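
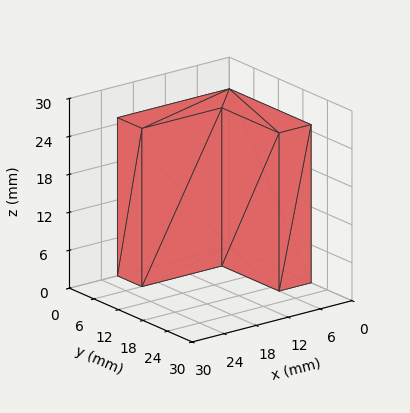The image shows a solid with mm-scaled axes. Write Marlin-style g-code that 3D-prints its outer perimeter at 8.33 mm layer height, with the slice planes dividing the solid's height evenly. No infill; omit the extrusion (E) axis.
Reading the render: the shape is an L-shaped prism: outer 21 × 20 mm, arm thicknesses ≈ 6 mm (horizontal) and 6 mm (vertical), extruded 25 mm in z (dimensions read to the nearest mm from the axis ticks). For the g-code, the solid's height is divided into equal slices at the stated Δz and each level perimeter traced with G1 moves after a G0 lift.

; perimeter-only toolpath
G21 ; units = mm
G90 ; absolute positioning
G28 ; home
; layer 1
G0 Z8.33
G0 X0.00 Y0.00
G1 X21.00 Y0.00
G1 X21.00 Y6.00
G1 X6.00 Y6.00
G1 X6.00 Y20.00
G1 X0.00 Y20.00
G1 X0.00 Y0.00
; layer 2
G0 Z16.67
G0 X0.00 Y0.00
G1 X21.00 Y0.00
G1 X21.00 Y6.00
G1 X6.00 Y6.00
G1 X6.00 Y20.00
G1 X0.00 Y20.00
G1 X0.00 Y0.00
; layer 3
G0 Z25.00
G0 X0.00 Y0.00
G1 X21.00 Y0.00
G1 X21.00 Y6.00
G1 X6.00 Y6.00
G1 X6.00 Y20.00
G1 X0.00 Y20.00
G1 X0.00 Y0.00
M2 ; end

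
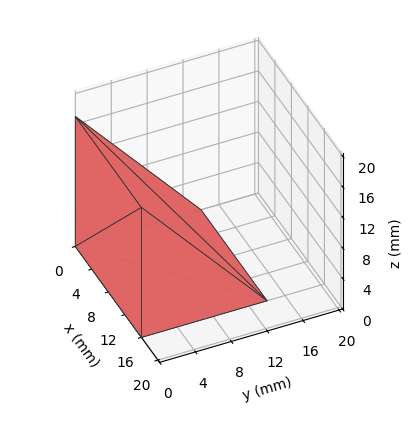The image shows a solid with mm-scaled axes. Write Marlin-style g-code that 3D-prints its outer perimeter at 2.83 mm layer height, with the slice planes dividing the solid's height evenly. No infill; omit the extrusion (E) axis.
Reading the render: the shape is a wedge (ramp): 16 × 14 mm base, rising to 17 mm along the y=0 edge and sloping linearly to z=0 at y=14 (dimensions read to the nearest mm from the axis ticks). For the g-code, the solid's height is divided into equal slices at the stated Δz and each level perimeter traced with G1 moves after a G0 lift.

; perimeter-only toolpath
G21 ; units = mm
G90 ; absolute positioning
G28 ; home
; layer 1
G0 Z2.83
G0 X0.00 Y0.00
G1 X16.00 Y0.00
G1 X16.00 Y11.67
G1 X0.00 Y11.67
G1 X0.00 Y0.00
; layer 2
G0 Z5.67
G0 X0.00 Y0.00
G1 X16.00 Y0.00
G1 X16.00 Y9.33
G1 X0.00 Y9.33
G1 X0.00 Y0.00
; layer 3
G0 Z8.50
G0 X0.00 Y0.00
G1 X16.00 Y0.00
G1 X16.00 Y7.00
G1 X0.00 Y7.00
G1 X0.00 Y0.00
; layer 4
G0 Z11.33
G0 X0.00 Y0.00
G1 X16.00 Y0.00
G1 X16.00 Y4.67
G1 X0.00 Y4.67
G1 X0.00 Y0.00
; layer 5
G0 Z14.17
G0 X0.00 Y0.00
G1 X16.00 Y0.00
G1 X16.00 Y2.33
G1 X0.00 Y2.33
G1 X0.00 Y0.00
M2 ; end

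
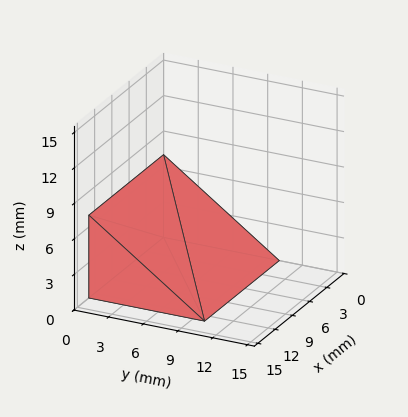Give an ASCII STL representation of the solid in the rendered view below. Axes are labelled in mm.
Reading the render: the shape is a wedge (ramp): 13 × 10 mm base, rising to 7 mm along the y=0 edge and sloping linearly to z=0 at y=10 (dimensions read to the nearest mm from the axis ticks). For the STL, each face is triangulated and given an outward normal.

solid part
  facet normal 0.0000 0.0000 -1.0000
    outer loop
      vertex 13.00 10.00 0.00
      vertex 13.00 0.00 0.00
      vertex 0.00 0.00 0.00
    endloop
  endfacet
  facet normal 0.0000 0.0000 -1.0000
    outer loop
      vertex 0.00 10.00 0.00
      vertex 13.00 10.00 0.00
      vertex 0.00 0.00 0.00
    endloop
  endfacet
  facet normal 0.0000 -1.0000 0.0000
    outer loop
      vertex 0.00 0.00 0.00
      vertex 13.00 0.00 0.00
      vertex 13.00 0.00 7.00
    endloop
  endfacet
  facet normal 0.0000 -1.0000 0.0000
    outer loop
      vertex 0.00 0.00 0.00
      vertex 13.00 0.00 7.00
      vertex 0.00 0.00 7.00
    endloop
  endfacet
  facet normal 0.0000 0.5735 0.8192
    outer loop
      vertex 0.00 0.00 7.00
      vertex 13.00 0.00 7.00
      vertex 13.00 10.00 0.00
    endloop
  endfacet
  facet normal 0.0000 0.5735 0.8192
    outer loop
      vertex 0.00 0.00 7.00
      vertex 13.00 10.00 0.00
      vertex 0.00 10.00 0.00
    endloop
  endfacet
  facet normal -1.0000 0.0000 0.0000
    outer loop
      vertex 0.00 0.00 7.00
      vertex 0.00 10.00 0.00
      vertex 0.00 0.00 0.00
    endloop
  endfacet
  facet normal 1.0000 0.0000 0.0000
    outer loop
      vertex 13.00 0.00 0.00
      vertex 13.00 10.00 0.00
      vertex 13.00 0.00 7.00
    endloop
  endfacet
endsolid part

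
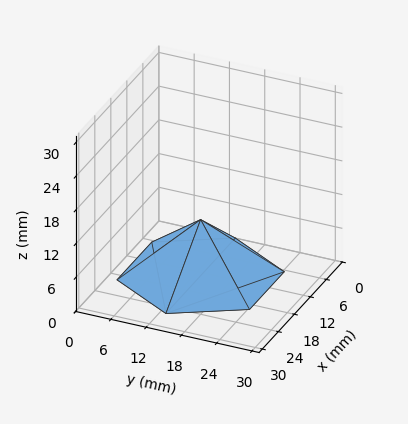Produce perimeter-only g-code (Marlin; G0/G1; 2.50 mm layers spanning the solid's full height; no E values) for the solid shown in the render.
Reading the render: the shape is a regular 6-sided pyramid, base circumscribed radius ≈ 13 mm, apex at z ≈ 10 mm (dimensions read to the nearest mm from the axis ticks). For the g-code, the solid's height is divided into equal slices at the stated Δz and each level perimeter traced with G1 moves after a G0 lift.

; perimeter-only toolpath
G21 ; units = mm
G90 ; absolute positioning
G28 ; home
; layer 1
G0 Z2.50
G0 X22.75 Y13.00
G1 X17.88 Y21.45
G1 X8.12 Y21.45
G1 X3.25 Y13.00
G1 X8.12 Y4.55
G1 X17.88 Y4.55
G1 X22.75 Y13.00
; layer 2
G0 Z5.00
G0 X19.50 Y13.00
G1 X16.25 Y18.63
G1 X9.75 Y18.63
G1 X6.50 Y13.00
G1 X9.75 Y7.37
G1 X16.25 Y7.37
G1 X19.50 Y13.00
; layer 3
G0 Z7.50
G0 X16.25 Y13.00
G1 X14.62 Y15.82
G1 X11.38 Y15.82
G1 X9.75 Y13.00
G1 X11.38 Y10.19
G1 X14.62 Y10.19
G1 X16.25 Y13.00
M2 ; end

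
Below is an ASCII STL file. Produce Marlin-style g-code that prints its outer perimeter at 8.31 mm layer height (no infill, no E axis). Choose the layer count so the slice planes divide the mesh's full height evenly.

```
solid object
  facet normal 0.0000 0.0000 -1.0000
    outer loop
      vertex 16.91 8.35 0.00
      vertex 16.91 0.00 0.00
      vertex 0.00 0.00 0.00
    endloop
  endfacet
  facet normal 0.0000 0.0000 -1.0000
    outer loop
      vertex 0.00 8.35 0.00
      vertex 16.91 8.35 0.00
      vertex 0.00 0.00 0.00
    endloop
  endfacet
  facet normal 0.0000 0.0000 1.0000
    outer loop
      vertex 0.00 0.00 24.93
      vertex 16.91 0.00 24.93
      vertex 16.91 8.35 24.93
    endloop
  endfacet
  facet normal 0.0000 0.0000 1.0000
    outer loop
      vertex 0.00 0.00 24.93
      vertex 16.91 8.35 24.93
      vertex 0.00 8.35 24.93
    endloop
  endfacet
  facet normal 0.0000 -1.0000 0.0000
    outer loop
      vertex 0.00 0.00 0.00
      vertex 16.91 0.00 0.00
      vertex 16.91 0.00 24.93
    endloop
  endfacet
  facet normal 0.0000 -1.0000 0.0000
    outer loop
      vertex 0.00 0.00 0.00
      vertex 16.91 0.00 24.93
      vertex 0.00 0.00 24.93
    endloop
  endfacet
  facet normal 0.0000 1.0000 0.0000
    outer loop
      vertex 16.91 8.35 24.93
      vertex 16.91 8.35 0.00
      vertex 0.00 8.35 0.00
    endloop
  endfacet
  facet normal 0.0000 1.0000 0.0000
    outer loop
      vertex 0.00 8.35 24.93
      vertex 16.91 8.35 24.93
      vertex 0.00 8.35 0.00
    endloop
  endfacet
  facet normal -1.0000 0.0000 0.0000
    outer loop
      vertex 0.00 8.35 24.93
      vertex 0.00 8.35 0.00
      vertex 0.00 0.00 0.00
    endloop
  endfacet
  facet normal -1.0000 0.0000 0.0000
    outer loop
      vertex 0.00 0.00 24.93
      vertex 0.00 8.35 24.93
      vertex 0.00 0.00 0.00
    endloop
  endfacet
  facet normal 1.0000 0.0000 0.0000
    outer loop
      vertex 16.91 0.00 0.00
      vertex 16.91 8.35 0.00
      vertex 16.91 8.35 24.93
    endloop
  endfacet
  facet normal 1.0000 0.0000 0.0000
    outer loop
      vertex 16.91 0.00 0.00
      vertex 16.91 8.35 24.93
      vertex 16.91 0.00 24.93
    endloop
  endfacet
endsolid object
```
; perimeter-only toolpath
G21 ; units = mm
G90 ; absolute positioning
G28 ; home
; layer 1
G0 Z8.31
G0 X0.00 Y0.00
G1 X16.91 Y0.00
G1 X16.91 Y8.35
G1 X0.00 Y8.35
G1 X0.00 Y0.00
; layer 2
G0 Z16.62
G0 X0.00 Y0.00
G1 X16.91 Y0.00
G1 X16.91 Y8.35
G1 X0.00 Y8.35
G1 X0.00 Y0.00
; layer 3
G0 Z24.93
G0 X0.00 Y0.00
G1 X16.91 Y0.00
G1 X16.91 Y8.35
G1 X0.00 Y8.35
G1 X0.00 Y0.00
M2 ; end

The solid is a rectangular box, roughly 16.9 × 8.35 mm footprint and 24.9 mm tall. Slicing at Δz = 8.31 mm — 3 equal slices spanning the solid's height, so layer i sits at z = i·h/3 — gives 3 non-empty perimeters. Each is a 4-segment closed polygon; G0 lifts to the layer z and rapids to the start vertex, then G1 traces the edges.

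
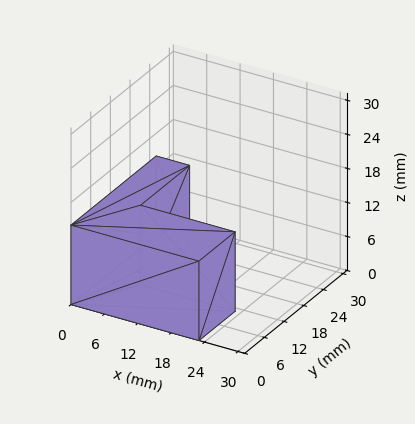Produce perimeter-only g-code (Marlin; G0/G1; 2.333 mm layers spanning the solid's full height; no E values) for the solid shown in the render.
Reading the render: the shape is an L-shaped prism: outer 23 × 26 mm, arm thicknesses ≈ 11 mm (horizontal) and 6 mm (vertical), extruded 14 mm in z (dimensions read to the nearest mm from the axis ticks). For the g-code, the solid's height is divided into equal slices at the stated Δz and each level perimeter traced with G1 moves after a G0 lift.

; perimeter-only toolpath
G21 ; units = mm
G90 ; absolute positioning
G28 ; home
; layer 1
G0 Z2.333
G0 X0.000 Y0.000
G1 X23.000 Y0.000
G1 X23.000 Y11.000
G1 X6.000 Y11.000
G1 X6.000 Y26.000
G1 X0.000 Y26.000
G1 X0.000 Y0.000
; layer 2
G0 Z4.667
G0 X0.000 Y0.000
G1 X23.000 Y0.000
G1 X23.000 Y11.000
G1 X6.000 Y11.000
G1 X6.000 Y26.000
G1 X0.000 Y26.000
G1 X0.000 Y0.000
; layer 3
G0 Z7.000
G0 X0.000 Y0.000
G1 X23.000 Y0.000
G1 X23.000 Y11.000
G1 X6.000 Y11.000
G1 X6.000 Y26.000
G1 X0.000 Y26.000
G1 X0.000 Y0.000
; layer 4
G0 Z9.333
G0 X0.000 Y0.000
G1 X23.000 Y0.000
G1 X23.000 Y11.000
G1 X6.000 Y11.000
G1 X6.000 Y26.000
G1 X0.000 Y26.000
G1 X0.000 Y0.000
; layer 5
G0 Z11.667
G0 X0.000 Y0.000
G1 X23.000 Y0.000
G1 X23.000 Y11.000
G1 X6.000 Y11.000
G1 X6.000 Y26.000
G1 X0.000 Y26.000
G1 X0.000 Y0.000
; layer 6
G0 Z14.000
G0 X0.000 Y0.000
G1 X23.000 Y0.000
G1 X23.000 Y11.000
G1 X6.000 Y11.000
G1 X6.000 Y26.000
G1 X0.000 Y26.000
G1 X0.000 Y0.000
M2 ; end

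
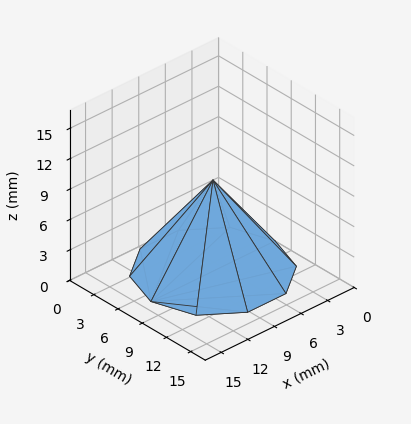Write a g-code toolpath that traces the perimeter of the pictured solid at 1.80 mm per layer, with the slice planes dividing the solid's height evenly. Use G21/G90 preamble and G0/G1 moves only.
Reading the render: the shape is a regular 10-sided pyramid, base circumscribed radius ≈ 7 mm, apex at z ≈ 9 mm (dimensions read to the nearest mm from the axis ticks). For the g-code, the solid's height is divided into equal slices at the stated Δz and each level perimeter traced with G1 moves after a G0 lift.

; perimeter-only toolpath
G21 ; units = mm
G90 ; absolute positioning
G28 ; home
; layer 1
G0 Z1.80
G0 X12.60 Y7.00
G1 X11.53 Y10.29
G1 X8.73 Y12.33
G1 X5.27 Y12.33
G1 X2.47 Y10.29
G1 X1.40 Y7.00
G1 X2.47 Y3.71
G1 X5.27 Y1.67
G1 X8.73 Y1.67
G1 X11.53 Y3.71
G1 X12.60 Y7.00
; layer 2
G0 Z3.60
G0 X11.20 Y7.00
G1 X10.40 Y9.47
G1 X8.30 Y11.00
G1 X5.70 Y11.00
G1 X3.60 Y9.47
G1 X2.80 Y7.00
G1 X3.60 Y4.53
G1 X5.70 Y3.00
G1 X8.30 Y3.00
G1 X10.40 Y4.53
G1 X11.20 Y7.00
; layer 3
G0 Z5.40
G0 X9.80 Y7.00
G1 X9.26 Y8.64
G1 X7.86 Y9.66
G1 X6.14 Y9.66
G1 X4.74 Y8.64
G1 X4.20 Y7.00
G1 X4.74 Y5.36
G1 X6.14 Y4.34
G1 X7.86 Y4.34
G1 X9.26 Y5.36
G1 X9.80 Y7.00
; layer 4
G0 Z7.20
G0 X8.40 Y7.00
G1 X8.13 Y7.82
G1 X7.43 Y8.33
G1 X6.57 Y8.33
G1 X5.87 Y7.82
G1 X5.60 Y7.00
G1 X5.87 Y6.18
G1 X6.57 Y5.67
G1 X7.43 Y5.67
G1 X8.13 Y6.18
G1 X8.40 Y7.00
M2 ; end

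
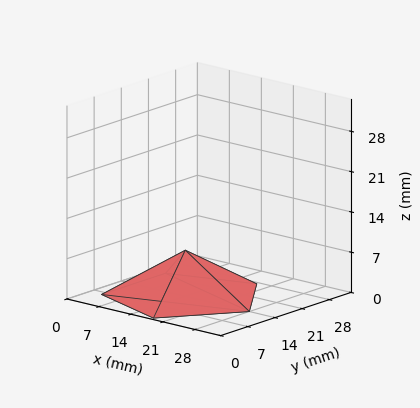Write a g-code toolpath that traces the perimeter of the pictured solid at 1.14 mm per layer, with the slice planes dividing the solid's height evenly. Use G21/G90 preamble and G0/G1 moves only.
Reading the render: the shape is a regular 5-sided pyramid, base circumscribed radius ≈ 14 mm, apex at z ≈ 8 mm (dimensions read to the nearest mm from the axis ticks). For the g-code, the solid's height is divided into equal slices at the stated Δz and each level perimeter traced with G1 moves after a G0 lift.

; perimeter-only toolpath
G21 ; units = mm
G90 ; absolute positioning
G28 ; home
; layer 1
G0 Z1.14
G0 X26.00 Y14.00
G1 X17.71 Y25.41
G1 X4.29 Y21.05
G1 X4.29 Y6.95
G1 X17.71 Y2.59
G1 X26.00 Y14.00
; layer 2
G0 Z2.29
G0 X24.00 Y14.00
G1 X17.09 Y23.51
G1 X5.91 Y19.88
G1 X5.91 Y8.12
G1 X17.09 Y4.49
G1 X24.00 Y14.00
; layer 3
G0 Z3.43
G0 X22.00 Y14.00
G1 X16.47 Y21.61
G1 X7.53 Y18.70
G1 X7.53 Y9.30
G1 X16.47 Y6.39
G1 X22.00 Y14.00
; layer 4
G0 Z4.57
G0 X20.00 Y14.00
G1 X15.86 Y19.70
G1 X9.14 Y17.53
G1 X9.14 Y10.47
G1 X15.86 Y8.30
G1 X20.00 Y14.00
; layer 5
G0 Z5.71
G0 X18.00 Y14.00
G1 X15.24 Y17.80
G1 X10.76 Y16.35
G1 X10.76 Y11.65
G1 X15.24 Y10.20
G1 X18.00 Y14.00
; layer 6
G0 Z6.86
G0 X16.00 Y14.00
G1 X14.62 Y15.90
G1 X12.38 Y15.18
G1 X12.38 Y12.82
G1 X14.62 Y12.10
G1 X16.00 Y14.00
M2 ; end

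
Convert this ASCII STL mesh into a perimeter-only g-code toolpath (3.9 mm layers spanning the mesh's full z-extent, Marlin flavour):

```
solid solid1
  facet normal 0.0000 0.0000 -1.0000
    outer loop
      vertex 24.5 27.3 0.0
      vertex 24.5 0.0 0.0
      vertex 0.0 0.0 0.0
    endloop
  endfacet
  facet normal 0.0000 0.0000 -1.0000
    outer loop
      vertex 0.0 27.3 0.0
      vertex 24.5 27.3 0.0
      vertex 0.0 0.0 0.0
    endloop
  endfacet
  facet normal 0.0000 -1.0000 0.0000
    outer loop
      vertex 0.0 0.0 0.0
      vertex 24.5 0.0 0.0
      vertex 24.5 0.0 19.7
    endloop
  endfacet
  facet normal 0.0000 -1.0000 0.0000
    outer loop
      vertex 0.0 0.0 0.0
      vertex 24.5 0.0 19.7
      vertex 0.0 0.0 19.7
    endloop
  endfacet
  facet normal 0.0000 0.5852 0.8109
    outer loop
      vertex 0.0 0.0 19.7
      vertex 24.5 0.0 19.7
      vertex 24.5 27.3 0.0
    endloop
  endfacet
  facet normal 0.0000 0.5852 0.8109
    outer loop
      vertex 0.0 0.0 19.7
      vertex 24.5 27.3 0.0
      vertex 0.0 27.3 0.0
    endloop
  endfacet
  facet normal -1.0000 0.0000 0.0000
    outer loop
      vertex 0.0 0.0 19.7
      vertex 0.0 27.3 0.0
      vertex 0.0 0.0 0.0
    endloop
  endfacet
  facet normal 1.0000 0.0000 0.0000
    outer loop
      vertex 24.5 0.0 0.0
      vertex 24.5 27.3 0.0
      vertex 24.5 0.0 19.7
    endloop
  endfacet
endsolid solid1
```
; perimeter-only toolpath
G21 ; units = mm
G90 ; absolute positioning
G28 ; home
; layer 1
G0 Z3.9
G0 X0.0 Y0.0
G1 X24.5 Y0.0
G1 X24.5 Y21.8
G1 X0.0 Y21.8
G1 X0.0 Y0.0
; layer 2
G0 Z7.9
G0 X0.0 Y0.0
G1 X24.5 Y0.0
G1 X24.5 Y16.4
G1 X0.0 Y16.4
G1 X0.0 Y0.0
; layer 3
G0 Z11.8
G0 X0.0 Y0.0
G1 X24.5 Y0.0
G1 X24.5 Y10.9
G1 X0.0 Y10.9
G1 X0.0 Y0.0
; layer 4
G0 Z15.8
G0 X0.0 Y0.0
G1 X24.5 Y0.0
G1 X24.5 Y5.5
G1 X0.0 Y5.5
G1 X0.0 Y0.0
M2 ; end

The solid is a wedge (ramp): 24.5 × 27.3 mm base, rising to 19.7 mm along the y=0 edge and sloping linearly to z=0 at y=27.3. Slicing at Δz = 3.9 mm — 5 equal slices spanning the solid's height, so layer i sits at z = i·h/5 — gives 4 non-empty perimeters. Each is a 4-segment closed polygon; G0 lifts to the layer z and rapids to the start vertex, then G1 traces the edges. The cross-section shrinks linearly with z (the slice at the apex is degenerate and omitted).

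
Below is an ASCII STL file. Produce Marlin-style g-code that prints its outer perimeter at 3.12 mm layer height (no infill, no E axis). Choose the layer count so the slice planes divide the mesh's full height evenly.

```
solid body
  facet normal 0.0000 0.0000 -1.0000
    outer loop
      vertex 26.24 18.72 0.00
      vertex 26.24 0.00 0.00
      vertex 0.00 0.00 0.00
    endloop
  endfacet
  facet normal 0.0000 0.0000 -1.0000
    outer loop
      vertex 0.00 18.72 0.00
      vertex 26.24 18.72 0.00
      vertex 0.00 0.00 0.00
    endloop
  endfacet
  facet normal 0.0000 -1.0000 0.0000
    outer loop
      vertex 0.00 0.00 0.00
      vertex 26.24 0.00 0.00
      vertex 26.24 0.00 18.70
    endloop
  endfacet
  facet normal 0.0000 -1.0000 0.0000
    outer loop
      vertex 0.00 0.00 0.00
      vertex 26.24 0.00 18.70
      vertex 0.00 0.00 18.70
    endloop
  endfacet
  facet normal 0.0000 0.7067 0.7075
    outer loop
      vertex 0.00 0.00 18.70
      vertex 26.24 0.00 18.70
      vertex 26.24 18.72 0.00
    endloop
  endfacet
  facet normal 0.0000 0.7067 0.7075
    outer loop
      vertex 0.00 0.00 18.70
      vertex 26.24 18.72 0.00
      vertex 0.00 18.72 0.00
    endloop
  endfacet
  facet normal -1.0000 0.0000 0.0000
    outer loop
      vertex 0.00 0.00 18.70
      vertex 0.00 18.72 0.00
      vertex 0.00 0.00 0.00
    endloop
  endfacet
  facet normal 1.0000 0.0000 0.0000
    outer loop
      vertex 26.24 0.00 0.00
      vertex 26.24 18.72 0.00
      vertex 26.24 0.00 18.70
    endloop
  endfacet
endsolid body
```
; perimeter-only toolpath
G21 ; units = mm
G90 ; absolute positioning
G28 ; home
; layer 1
G0 Z3.12
G0 X0.00 Y0.00
G1 X26.24 Y0.00
G1 X26.24 Y15.60
G1 X0.00 Y15.60
G1 X0.00 Y0.00
; layer 2
G0 Z6.23
G0 X0.00 Y0.00
G1 X26.24 Y0.00
G1 X26.24 Y12.48
G1 X0.00 Y12.48
G1 X0.00 Y0.00
; layer 3
G0 Z9.35
G0 X0.00 Y0.00
G1 X26.24 Y0.00
G1 X26.24 Y9.36
G1 X0.00 Y9.36
G1 X0.00 Y0.00
; layer 4
G0 Z12.47
G0 X0.00 Y0.00
G1 X26.24 Y0.00
G1 X26.24 Y6.24
G1 X0.00 Y6.24
G1 X0.00 Y0.00
; layer 5
G0 Z15.58
G0 X0.00 Y0.00
G1 X26.24 Y0.00
G1 X26.24 Y3.12
G1 X0.00 Y3.12
G1 X0.00 Y0.00
M2 ; end

The solid is a wedge (ramp): 26.2 × 18.7 mm base, rising to 18.7 mm along the y=0 edge and sloping linearly to z=0 at y=18.7. Slicing at Δz = 3.12 mm — 6 equal slices spanning the solid's height, so layer i sits at z = i·h/6 — gives 5 non-empty perimeters. Each is a 4-segment closed polygon; G0 lifts to the layer z and rapids to the start vertex, then G1 traces the edges. The cross-section shrinks linearly with z (the slice at the apex is degenerate and omitted).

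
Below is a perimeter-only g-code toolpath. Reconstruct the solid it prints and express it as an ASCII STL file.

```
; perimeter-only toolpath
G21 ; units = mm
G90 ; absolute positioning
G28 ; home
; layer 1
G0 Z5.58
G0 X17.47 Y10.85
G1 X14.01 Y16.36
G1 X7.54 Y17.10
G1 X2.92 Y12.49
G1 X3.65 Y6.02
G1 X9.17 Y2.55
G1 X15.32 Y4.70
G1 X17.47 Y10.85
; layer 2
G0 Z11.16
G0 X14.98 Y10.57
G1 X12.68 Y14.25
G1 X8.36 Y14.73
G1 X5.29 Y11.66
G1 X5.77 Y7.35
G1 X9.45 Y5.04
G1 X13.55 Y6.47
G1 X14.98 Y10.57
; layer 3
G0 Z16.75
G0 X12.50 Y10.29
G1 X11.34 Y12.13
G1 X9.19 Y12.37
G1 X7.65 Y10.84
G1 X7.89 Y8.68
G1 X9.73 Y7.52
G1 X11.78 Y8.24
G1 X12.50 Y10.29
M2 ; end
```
solid part
  facet normal 0.0000 0.0000 -1.0000
    outer loop
      vertex 6.71 19.46 0.00
      vertex 15.34 18.48 0.00
      vertex 19.96 11.13 0.00
    endloop
  endfacet
  facet normal 0.0000 0.0000 -1.0000
    outer loop
      vertex 0.56 13.32 0.00
      vertex 6.71 19.46 0.00
      vertex 19.96 11.13 0.00
    endloop
  endfacet
  facet normal 0.0000 0.0000 -1.0000
    outer loop
      vertex 1.53 4.69 0.00
      vertex 0.56 13.32 0.00
      vertex 19.96 11.13 0.00
    endloop
  endfacet
  facet normal 0.0000 0.0000 -1.0000
    outer loop
      vertex 8.89 0.06 0.00
      vertex 1.53 4.69 0.00
      vertex 19.96 11.13 0.00
    endloop
  endfacet
  facet normal 0.0000 0.0000 -1.0000
    outer loop
      vertex 17.09 2.93 0.00
      vertex 8.89 0.06 0.00
      vertex 19.96 11.13 0.00
    endloop
  endfacet
  facet normal 0.7850 0.4934 0.3745
    outer loop
      vertex 19.96 11.13 0.00
      vertex 15.34 18.48 0.00
      vertex 10.01 10.01 22.33
    endloop
  endfacet
  facet normal 0.1046 0.9213 0.3744
    outer loop
      vertex 15.34 18.48 0.00
      vertex 6.71 19.46 0.00
      vertex 10.01 10.01 22.33
    endloop
  endfacet
  facet normal -0.6551 0.6562 0.3745
    outer loop
      vertex 6.71 19.46 0.00
      vertex 0.56 13.32 0.00
      vertex 10.01 10.01 22.33
    endloop
  endfacet
  facet normal -0.9214 -0.1036 0.3746
    outer loop
      vertex 0.56 13.32 0.00
      vertex 1.53 4.69 0.00
      vertex 10.01 10.01 22.33
    endloop
  endfacet
  facet normal -0.4937 -0.7849 0.3745
    outer loop
      vertex 1.53 4.69 0.00
      vertex 8.89 0.06 0.00
      vertex 10.01 10.01 22.33
    endloop
  endfacet
  facet normal 0.3063 -0.8751 0.3746
    outer loop
      vertex 8.89 0.06 0.00
      vertex 17.09 2.93 0.00
      vertex 10.01 10.01 22.33
    endloop
  endfacet
  facet normal 0.8751 -0.3063 0.3746
    outer loop
      vertex 17.09 2.93 0.00
      vertex 19.96 11.13 0.00
      vertex 10.01 10.01 22.33
    endloop
  endfacet
endsolid part

The G0 Z moves step by Δz≈5.58 mm. The G1 loops shrink linearly with z, so the solid tapers from its base footprint up to z≈22.3. Closing with a flat bottom cap and the tapered top and triangulating gives 12 facets — a regular 7-sided pyramid, base circumscribed radius ≈ 10 mm, apex at z ≈ 22.3 mm.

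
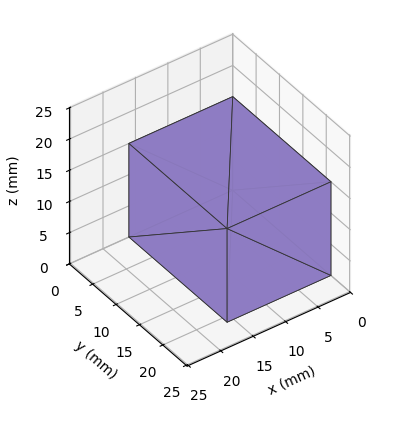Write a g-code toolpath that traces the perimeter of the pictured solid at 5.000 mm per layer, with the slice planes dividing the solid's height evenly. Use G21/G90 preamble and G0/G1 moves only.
Reading the render: the shape is a rectangular box, roughly 16 × 21 mm footprint and 15 mm tall (dimensions read to the nearest mm from the axis ticks). For the g-code, the solid's height is divided into equal slices at the stated Δz and each level perimeter traced with G1 moves after a G0 lift.

; perimeter-only toolpath
G21 ; units = mm
G90 ; absolute positioning
G28 ; home
; layer 1
G0 Z5.000
G0 X0.000 Y0.000
G1 X16.000 Y0.000
G1 X16.000 Y21.000
G1 X0.000 Y21.000
G1 X0.000 Y0.000
; layer 2
G0 Z10.000
G0 X0.000 Y0.000
G1 X16.000 Y0.000
G1 X16.000 Y21.000
G1 X0.000 Y21.000
G1 X0.000 Y0.000
; layer 3
G0 Z15.000
G0 X0.000 Y0.000
G1 X16.000 Y0.000
G1 X16.000 Y21.000
G1 X0.000 Y21.000
G1 X0.000 Y0.000
M2 ; end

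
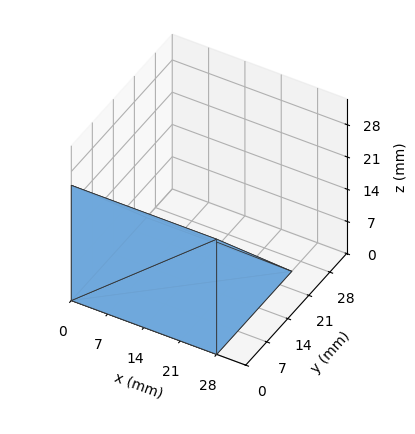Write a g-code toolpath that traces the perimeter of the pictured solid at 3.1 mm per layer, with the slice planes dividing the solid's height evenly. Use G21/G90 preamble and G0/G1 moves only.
Reading the render: the shape is a wedge (ramp): 28 × 25 mm base, rising to 25 mm along the y=0 edge and sloping linearly to z=0 at y=25 (dimensions read to the nearest mm from the axis ticks). For the g-code, the solid's height is divided into equal slices at the stated Δz and each level perimeter traced with G1 moves after a G0 lift.

; perimeter-only toolpath
G21 ; units = mm
G90 ; absolute positioning
G28 ; home
; layer 1
G0 Z3.1
G0 X0.0 Y0.0
G1 X28.0 Y0.0
G1 X28.0 Y21.9
G1 X0.0 Y21.9
G1 X0.0 Y0.0
; layer 2
G0 Z6.2
G0 X0.0 Y0.0
G1 X28.0 Y0.0
G1 X28.0 Y18.8
G1 X0.0 Y18.8
G1 X0.0 Y0.0
; layer 3
G0 Z9.4
G0 X0.0 Y0.0
G1 X28.0 Y0.0
G1 X28.0 Y15.6
G1 X0.0 Y15.6
G1 X0.0 Y0.0
; layer 4
G0 Z12.5
G0 X0.0 Y0.0
G1 X28.0 Y0.0
G1 X28.0 Y12.5
G1 X0.0 Y12.5
G1 X0.0 Y0.0
; layer 5
G0 Z15.6
G0 X0.0 Y0.0
G1 X28.0 Y0.0
G1 X28.0 Y9.4
G1 X0.0 Y9.4
G1 X0.0 Y0.0
; layer 6
G0 Z18.8
G0 X0.0 Y0.0
G1 X28.0 Y0.0
G1 X28.0 Y6.2
G1 X0.0 Y6.2
G1 X0.0 Y0.0
; layer 7
G0 Z21.9
G0 X0.0 Y0.0
G1 X28.0 Y0.0
G1 X28.0 Y3.1
G1 X0.0 Y3.1
G1 X0.0 Y0.0
M2 ; end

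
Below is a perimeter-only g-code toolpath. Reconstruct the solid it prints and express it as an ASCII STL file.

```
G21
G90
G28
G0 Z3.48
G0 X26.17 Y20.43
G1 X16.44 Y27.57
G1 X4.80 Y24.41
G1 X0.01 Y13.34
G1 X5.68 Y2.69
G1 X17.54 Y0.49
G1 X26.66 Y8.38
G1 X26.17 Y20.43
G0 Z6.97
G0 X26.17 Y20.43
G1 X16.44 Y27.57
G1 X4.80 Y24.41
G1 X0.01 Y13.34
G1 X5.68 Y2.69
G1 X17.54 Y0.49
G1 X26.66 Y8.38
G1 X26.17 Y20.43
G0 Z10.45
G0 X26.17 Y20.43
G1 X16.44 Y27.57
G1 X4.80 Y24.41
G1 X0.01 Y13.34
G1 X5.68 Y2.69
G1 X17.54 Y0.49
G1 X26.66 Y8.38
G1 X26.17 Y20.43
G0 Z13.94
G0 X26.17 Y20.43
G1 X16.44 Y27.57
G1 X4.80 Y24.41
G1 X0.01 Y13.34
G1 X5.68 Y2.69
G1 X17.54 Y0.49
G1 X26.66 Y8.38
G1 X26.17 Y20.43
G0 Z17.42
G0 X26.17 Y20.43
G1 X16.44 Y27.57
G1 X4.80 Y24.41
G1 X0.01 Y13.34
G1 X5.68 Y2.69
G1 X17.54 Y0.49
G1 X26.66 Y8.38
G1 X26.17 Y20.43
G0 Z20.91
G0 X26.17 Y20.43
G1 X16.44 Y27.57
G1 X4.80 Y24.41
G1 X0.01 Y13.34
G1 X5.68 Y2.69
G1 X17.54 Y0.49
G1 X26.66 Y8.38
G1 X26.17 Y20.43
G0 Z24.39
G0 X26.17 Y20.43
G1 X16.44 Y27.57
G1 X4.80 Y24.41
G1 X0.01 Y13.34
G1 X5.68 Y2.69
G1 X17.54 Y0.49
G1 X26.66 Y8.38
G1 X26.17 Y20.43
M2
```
solid part
  facet normal 0.0000 0.0000 -1.0000
    outer loop
      vertex 4.80 24.41 0.00
      vertex 16.44 27.57 0.00
      vertex 26.17 20.43 0.00
    endloop
  endfacet
  facet normal 0.0000 0.0000 -1.0000
    outer loop
      vertex 0.01 13.34 0.00
      vertex 4.80 24.41 0.00
      vertex 26.17 20.43 0.00
    endloop
  endfacet
  facet normal 0.0000 0.0000 -1.0000
    outer loop
      vertex 5.68 2.69 0.00
      vertex 0.01 13.34 0.00
      vertex 26.17 20.43 0.00
    endloop
  endfacet
  facet normal 0.0000 0.0000 -1.0000
    outer loop
      vertex 17.54 0.49 0.00
      vertex 5.68 2.69 0.00
      vertex 26.17 20.43 0.00
    endloop
  endfacet
  facet normal 0.0000 0.0000 -1.0000
    outer loop
      vertex 26.66 8.38 0.00
      vertex 17.54 0.49 0.00
      vertex 26.17 20.43 0.00
    endloop
  endfacet
  facet normal 0.0000 0.0000 1.0000
    outer loop
      vertex 26.17 20.43 24.39
      vertex 16.44 27.57 24.39
      vertex 4.80 24.41 24.39
    endloop
  endfacet
  facet normal 0.0000 0.0000 1.0000
    outer loop
      vertex 26.17 20.43 24.39
      vertex 4.80 24.41 24.39
      vertex 0.01 13.34 24.39
    endloop
  endfacet
  facet normal 0.0000 0.0000 1.0000
    outer loop
      vertex 26.17 20.43 24.39
      vertex 0.01 13.34 24.39
      vertex 5.68 2.69 24.39
    endloop
  endfacet
  facet normal 0.0000 0.0000 1.0000
    outer loop
      vertex 26.17 20.43 24.39
      vertex 5.68 2.69 24.39
      vertex 17.54 0.49 24.39
    endloop
  endfacet
  facet normal 0.0000 0.0000 1.0000
    outer loop
      vertex 26.17 20.43 24.39
      vertex 17.54 0.49 24.39
      vertex 26.66 8.38 24.39
    endloop
  endfacet
  facet normal 0.5916 0.8062 0.0000
    outer loop
      vertex 26.17 20.43 0.00
      vertex 16.44 27.57 0.00
      vertex 16.44 27.57 24.39
    endloop
  endfacet
  facet normal 0.5916 0.8062 0.0000
    outer loop
      vertex 26.17 20.43 0.00
      vertex 16.44 27.57 24.39
      vertex 26.17 20.43 24.39
    endloop
  endfacet
  facet normal -0.2620 0.9651 0.0000
    outer loop
      vertex 16.44 27.57 0.00
      vertex 4.80 24.41 0.00
      vertex 4.80 24.41 24.39
    endloop
  endfacet
  facet normal -0.2620 0.9651 0.0000
    outer loop
      vertex 16.44 27.57 0.00
      vertex 4.80 24.41 24.39
      vertex 16.44 27.57 24.39
    endloop
  endfacet
  facet normal -0.9178 0.3971 0.0000
    outer loop
      vertex 4.80 24.41 0.00
      vertex 0.01 13.34 0.00
      vertex 0.01 13.34 24.39
    endloop
  endfacet
  facet normal -0.9178 0.3971 0.0000
    outer loop
      vertex 4.80 24.41 0.00
      vertex 0.01 13.34 24.39
      vertex 4.80 24.41 24.39
    endloop
  endfacet
  facet normal -0.8827 -0.4699 0.0000
    outer loop
      vertex 0.01 13.34 0.00
      vertex 5.68 2.69 0.00
      vertex 5.68 2.69 24.39
    endloop
  endfacet
  facet normal -0.8827 -0.4699 0.0000
    outer loop
      vertex 0.01 13.34 0.00
      vertex 5.68 2.69 24.39
      vertex 0.01 13.34 24.39
    endloop
  endfacet
  facet normal -0.1824 -0.9832 0.0000
    outer loop
      vertex 5.68 2.69 0.00
      vertex 17.54 0.49 0.00
      vertex 17.54 0.49 24.39
    endloop
  endfacet
  facet normal -0.1824 -0.9832 0.0000
    outer loop
      vertex 5.68 2.69 0.00
      vertex 17.54 0.49 24.39
      vertex 5.68 2.69 24.39
    endloop
  endfacet
  facet normal 0.6543 -0.7563 0.0000
    outer loop
      vertex 17.54 0.49 0.00
      vertex 26.66 8.38 0.00
      vertex 26.66 8.38 24.39
    endloop
  endfacet
  facet normal 0.6543 -0.7563 0.0000
    outer loop
      vertex 17.54 0.49 0.00
      vertex 26.66 8.38 24.39
      vertex 17.54 0.49 24.39
    endloop
  endfacet
  facet normal 0.9992 0.0406 0.0000
    outer loop
      vertex 26.66 8.38 0.00
      vertex 26.17 20.43 0.00
      vertex 26.17 20.43 24.39
    endloop
  endfacet
  facet normal 0.9992 0.0406 0.0000
    outer loop
      vertex 26.66 8.38 0.00
      vertex 26.17 20.43 24.39
      vertex 26.66 8.38 24.39
    endloop
  endfacet
endsolid part

The G0 Z moves step by Δz≈3.48 mm. Every layer's G1 loop is the same polygon, so the solid is a straight extrusion of it from z=0 to z≈24.4. Closing with flat bottom and top caps and triangulating gives 24 facets — a regular 7-sided prism (a cylinder approximated with 7 flat sides), circumscribed radius ≈ 13.9 mm, height ≈ 24.4 mm.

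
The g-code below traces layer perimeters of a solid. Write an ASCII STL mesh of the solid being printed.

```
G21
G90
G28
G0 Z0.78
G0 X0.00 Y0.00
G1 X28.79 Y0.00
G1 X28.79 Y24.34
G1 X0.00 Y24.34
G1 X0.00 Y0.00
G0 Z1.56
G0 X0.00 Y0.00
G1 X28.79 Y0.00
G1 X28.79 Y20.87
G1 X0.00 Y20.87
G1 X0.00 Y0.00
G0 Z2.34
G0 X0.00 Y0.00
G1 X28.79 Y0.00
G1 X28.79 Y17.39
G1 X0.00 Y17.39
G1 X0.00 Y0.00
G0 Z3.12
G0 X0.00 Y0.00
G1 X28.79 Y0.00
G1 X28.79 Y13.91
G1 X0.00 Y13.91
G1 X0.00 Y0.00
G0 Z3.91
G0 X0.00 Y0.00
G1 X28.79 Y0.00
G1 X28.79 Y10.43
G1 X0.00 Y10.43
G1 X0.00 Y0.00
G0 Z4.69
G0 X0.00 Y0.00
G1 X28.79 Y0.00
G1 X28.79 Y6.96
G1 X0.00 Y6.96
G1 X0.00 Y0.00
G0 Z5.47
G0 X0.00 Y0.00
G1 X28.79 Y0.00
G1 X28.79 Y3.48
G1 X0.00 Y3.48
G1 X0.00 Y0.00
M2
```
solid part
  facet normal 0.0000 0.0000 -1.0000
    outer loop
      vertex 28.79 27.82 0.00
      vertex 28.79 0.00 0.00
      vertex 0.00 0.00 0.00
    endloop
  endfacet
  facet normal 0.0000 0.0000 -1.0000
    outer loop
      vertex 0.00 27.82 0.00
      vertex 28.79 27.82 0.00
      vertex 0.00 0.00 0.00
    endloop
  endfacet
  facet normal 0.0000 -1.0000 0.0000
    outer loop
      vertex 0.00 0.00 0.00
      vertex 28.79 0.00 0.00
      vertex 28.79 0.00 6.25
    endloop
  endfacet
  facet normal 0.0000 -1.0000 0.0000
    outer loop
      vertex 0.00 0.00 0.00
      vertex 28.79 0.00 6.25
      vertex 0.00 0.00 6.25
    endloop
  endfacet
  facet normal 0.0000 0.2192 0.9757
    outer loop
      vertex 0.00 0.00 6.25
      vertex 28.79 0.00 6.25
      vertex 28.79 27.82 0.00
    endloop
  endfacet
  facet normal 0.0000 0.2192 0.9757
    outer loop
      vertex 0.00 0.00 6.25
      vertex 28.79 27.82 0.00
      vertex 0.00 27.82 0.00
    endloop
  endfacet
  facet normal -1.0000 0.0000 0.0000
    outer loop
      vertex 0.00 0.00 6.25
      vertex 0.00 27.82 0.00
      vertex 0.00 0.00 0.00
    endloop
  endfacet
  facet normal 1.0000 0.0000 0.0000
    outer loop
      vertex 28.79 0.00 0.00
      vertex 28.79 27.82 0.00
      vertex 28.79 0.00 6.25
    endloop
  endfacet
endsolid part

The G0 Z moves step by Δz≈0.78 mm. The G1 loops shrink linearly with z, so the solid tapers from its base footprint up to z≈6.25. Closing with a flat bottom cap and the tapered top and triangulating gives 8 facets — a wedge (ramp): 28.8 × 27.8 mm base, rising to 6.25 mm along the y=0 edge and sloping linearly to z=0 at y=27.8.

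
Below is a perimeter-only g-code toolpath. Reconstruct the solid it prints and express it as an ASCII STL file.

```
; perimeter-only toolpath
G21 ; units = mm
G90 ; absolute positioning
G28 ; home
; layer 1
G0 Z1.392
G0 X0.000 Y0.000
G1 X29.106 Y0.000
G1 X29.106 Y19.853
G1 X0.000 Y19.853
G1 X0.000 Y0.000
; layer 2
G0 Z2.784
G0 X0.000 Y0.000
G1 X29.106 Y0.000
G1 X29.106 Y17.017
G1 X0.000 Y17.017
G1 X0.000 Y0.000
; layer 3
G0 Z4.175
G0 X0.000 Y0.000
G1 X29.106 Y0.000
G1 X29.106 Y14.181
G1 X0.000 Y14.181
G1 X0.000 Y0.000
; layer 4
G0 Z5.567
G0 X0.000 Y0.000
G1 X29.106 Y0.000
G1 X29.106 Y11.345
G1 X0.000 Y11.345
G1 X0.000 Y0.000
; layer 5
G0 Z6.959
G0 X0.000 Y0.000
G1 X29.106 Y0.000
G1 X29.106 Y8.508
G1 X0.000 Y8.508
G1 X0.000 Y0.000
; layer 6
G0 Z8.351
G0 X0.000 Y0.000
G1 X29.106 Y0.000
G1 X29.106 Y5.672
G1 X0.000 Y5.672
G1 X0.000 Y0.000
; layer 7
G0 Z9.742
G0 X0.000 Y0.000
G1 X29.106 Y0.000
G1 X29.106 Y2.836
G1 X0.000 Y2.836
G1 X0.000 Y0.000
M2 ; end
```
solid part
  facet normal 0.0000 0.0000 -1.0000
    outer loop
      vertex 29.106 22.689 0.000
      vertex 29.106 0.000 0.000
      vertex 0.000 0.000 0.000
    endloop
  endfacet
  facet normal 0.0000 0.0000 -1.0000
    outer loop
      vertex 0.000 22.689 0.000
      vertex 29.106 22.689 0.000
      vertex 0.000 0.000 0.000
    endloop
  endfacet
  facet normal 0.0000 -1.0000 0.0000
    outer loop
      vertex 0.000 0.000 0.000
      vertex 29.106 0.000 0.000
      vertex 29.106 0.000 11.134
    endloop
  endfacet
  facet normal 0.0000 -1.0000 0.0000
    outer loop
      vertex 0.000 0.000 0.000
      vertex 29.106 0.000 11.134
      vertex 0.000 0.000 11.134
    endloop
  endfacet
  facet normal 0.0000 0.4405 0.8977
    outer loop
      vertex 0.000 0.000 11.134
      vertex 29.106 0.000 11.134
      vertex 29.106 22.689 0.000
    endloop
  endfacet
  facet normal 0.0000 0.4405 0.8977
    outer loop
      vertex 0.000 0.000 11.134
      vertex 29.106 22.689 0.000
      vertex 0.000 22.689 0.000
    endloop
  endfacet
  facet normal -1.0000 0.0000 0.0000
    outer loop
      vertex 0.000 0.000 11.134
      vertex 0.000 22.689 0.000
      vertex 0.000 0.000 0.000
    endloop
  endfacet
  facet normal 1.0000 0.0000 0.0000
    outer loop
      vertex 29.106 0.000 0.000
      vertex 29.106 22.689 0.000
      vertex 29.106 0.000 11.134
    endloop
  endfacet
endsolid part

The G0 Z moves step by Δz≈1.392 mm. The G1 loops shrink linearly with z, so the solid tapers from its base footprint up to z≈11.1. Closing with a flat bottom cap and the tapered top and triangulating gives 8 facets — a wedge (ramp): 29.1 × 22.7 mm base, rising to 11.1 mm along the y=0 edge and sloping linearly to z=0 at y=22.7.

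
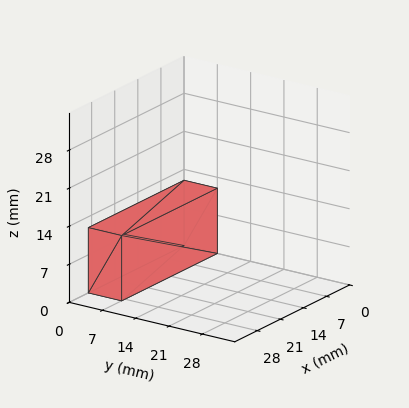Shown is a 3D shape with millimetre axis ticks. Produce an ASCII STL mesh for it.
Reading the render: the shape is a rectangular box, roughly 29 × 7 mm footprint and 12 mm tall (dimensions read to the nearest mm from the axis ticks). For the STL, each face is triangulated and given an outward normal.

solid part
  facet normal 0.0000 0.0000 -1.0000
    outer loop
      vertex 29.000 7.000 0.000
      vertex 29.000 0.000 0.000
      vertex 0.000 0.000 0.000
    endloop
  endfacet
  facet normal 0.0000 0.0000 -1.0000
    outer loop
      vertex 0.000 7.000 0.000
      vertex 29.000 7.000 0.000
      vertex 0.000 0.000 0.000
    endloop
  endfacet
  facet normal 0.0000 0.0000 1.0000
    outer loop
      vertex 0.000 0.000 12.000
      vertex 29.000 0.000 12.000
      vertex 29.000 7.000 12.000
    endloop
  endfacet
  facet normal 0.0000 0.0000 1.0000
    outer loop
      vertex 0.000 0.000 12.000
      vertex 29.000 7.000 12.000
      vertex 0.000 7.000 12.000
    endloop
  endfacet
  facet normal 0.0000 -1.0000 0.0000
    outer loop
      vertex 0.000 0.000 0.000
      vertex 29.000 0.000 0.000
      vertex 29.000 0.000 12.000
    endloop
  endfacet
  facet normal 0.0000 -1.0000 0.0000
    outer loop
      vertex 0.000 0.000 0.000
      vertex 29.000 0.000 12.000
      vertex 0.000 0.000 12.000
    endloop
  endfacet
  facet normal 0.0000 1.0000 0.0000
    outer loop
      vertex 29.000 7.000 12.000
      vertex 29.000 7.000 0.000
      vertex 0.000 7.000 0.000
    endloop
  endfacet
  facet normal 0.0000 1.0000 0.0000
    outer loop
      vertex 0.000 7.000 12.000
      vertex 29.000 7.000 12.000
      vertex 0.000 7.000 0.000
    endloop
  endfacet
  facet normal -1.0000 0.0000 0.0000
    outer loop
      vertex 0.000 7.000 12.000
      vertex 0.000 7.000 0.000
      vertex 0.000 0.000 0.000
    endloop
  endfacet
  facet normal -1.0000 0.0000 0.0000
    outer loop
      vertex 0.000 0.000 12.000
      vertex 0.000 7.000 12.000
      vertex 0.000 0.000 0.000
    endloop
  endfacet
  facet normal 1.0000 0.0000 0.0000
    outer loop
      vertex 29.000 0.000 0.000
      vertex 29.000 7.000 0.000
      vertex 29.000 7.000 12.000
    endloop
  endfacet
  facet normal 1.0000 0.0000 0.0000
    outer loop
      vertex 29.000 0.000 0.000
      vertex 29.000 7.000 12.000
      vertex 29.000 0.000 12.000
    endloop
  endfacet
endsolid part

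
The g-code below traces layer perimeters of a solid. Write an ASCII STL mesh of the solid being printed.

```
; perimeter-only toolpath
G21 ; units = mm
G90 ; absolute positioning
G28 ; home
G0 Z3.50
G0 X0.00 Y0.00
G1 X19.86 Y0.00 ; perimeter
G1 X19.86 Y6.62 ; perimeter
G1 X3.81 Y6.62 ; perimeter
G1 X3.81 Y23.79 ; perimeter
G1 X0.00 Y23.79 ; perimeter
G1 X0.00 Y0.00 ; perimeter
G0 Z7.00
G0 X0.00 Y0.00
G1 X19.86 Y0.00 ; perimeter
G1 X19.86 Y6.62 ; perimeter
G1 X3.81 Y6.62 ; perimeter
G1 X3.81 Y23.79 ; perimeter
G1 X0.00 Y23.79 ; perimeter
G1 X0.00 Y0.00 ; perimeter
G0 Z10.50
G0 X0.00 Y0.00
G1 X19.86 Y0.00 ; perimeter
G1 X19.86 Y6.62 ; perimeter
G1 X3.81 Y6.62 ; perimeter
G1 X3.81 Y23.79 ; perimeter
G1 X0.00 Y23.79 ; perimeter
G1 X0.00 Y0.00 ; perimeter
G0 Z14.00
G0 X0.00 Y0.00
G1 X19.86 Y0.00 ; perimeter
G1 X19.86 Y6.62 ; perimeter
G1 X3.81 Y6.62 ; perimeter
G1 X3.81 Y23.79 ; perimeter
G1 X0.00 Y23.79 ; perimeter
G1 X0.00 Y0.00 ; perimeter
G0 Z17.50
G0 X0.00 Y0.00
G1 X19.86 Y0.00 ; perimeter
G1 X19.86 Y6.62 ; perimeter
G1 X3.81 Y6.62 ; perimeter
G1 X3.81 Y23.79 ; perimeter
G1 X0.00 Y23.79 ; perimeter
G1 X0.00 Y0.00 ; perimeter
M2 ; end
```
solid part
  facet normal 0.0000 0.0000 -1.0000
    outer loop
      vertex 19.86 6.62 0.00
      vertex 19.86 0.00 0.00
      vertex 0.00 0.00 0.00
    endloop
  endfacet
  facet normal 0.0000 0.0000 -1.0000
    outer loop
      vertex 3.81 6.62 0.00
      vertex 19.86 6.62 0.00
      vertex 0.00 0.00 0.00
    endloop
  endfacet
  facet normal 0.0000 0.0000 -1.0000
    outer loop
      vertex 3.81 23.79 0.00
      vertex 3.81 6.62 0.00
      vertex 0.00 0.00 0.00
    endloop
  endfacet
  facet normal 0.0000 0.0000 -1.0000
    outer loop
      vertex 0.00 23.79 0.00
      vertex 3.81 23.79 0.00
      vertex 0.00 0.00 0.00
    endloop
  endfacet
  facet normal 0.0000 0.0000 1.0000
    outer loop
      vertex 0.00 0.00 17.50
      vertex 19.86 0.00 17.50
      vertex 19.86 6.62 17.50
    endloop
  endfacet
  facet normal 0.0000 0.0000 1.0000
    outer loop
      vertex 0.00 0.00 17.50
      vertex 19.86 6.62 17.50
      vertex 3.81 6.62 17.50
    endloop
  endfacet
  facet normal 0.0000 0.0000 1.0000
    outer loop
      vertex 0.00 0.00 17.50
      vertex 3.81 6.62 17.50
      vertex 3.81 23.79 17.50
    endloop
  endfacet
  facet normal 0.0000 0.0000 1.0000
    outer loop
      vertex 0.00 0.00 17.50
      vertex 3.81 23.79 17.50
      vertex 0.00 23.79 17.50
    endloop
  endfacet
  facet normal 0.0000 -1.0000 0.0000
    outer loop
      vertex 0.00 0.00 0.00
      vertex 19.86 0.00 0.00
      vertex 19.86 0.00 17.50
    endloop
  endfacet
  facet normal 0.0000 -1.0000 0.0000
    outer loop
      vertex 0.00 0.00 0.00
      vertex 19.86 0.00 17.50
      vertex 0.00 0.00 17.50
    endloop
  endfacet
  facet normal 1.0000 0.0000 0.0000
    outer loop
      vertex 19.86 0.00 0.00
      vertex 19.86 6.62 0.00
      vertex 19.86 6.62 17.50
    endloop
  endfacet
  facet normal 1.0000 0.0000 0.0000
    outer loop
      vertex 19.86 0.00 0.00
      vertex 19.86 6.62 17.50
      vertex 19.86 0.00 17.50
    endloop
  endfacet
  facet normal 0.0000 1.0000 0.0000
    outer loop
      vertex 19.86 6.62 0.00
      vertex 3.81 6.62 0.00
      vertex 3.81 6.62 17.50
    endloop
  endfacet
  facet normal 0.0000 1.0000 0.0000
    outer loop
      vertex 19.86 6.62 0.00
      vertex 3.81 6.62 17.50
      vertex 19.86 6.62 17.50
    endloop
  endfacet
  facet normal 1.0000 0.0000 0.0000
    outer loop
      vertex 3.81 6.62 0.00
      vertex 3.81 23.79 0.00
      vertex 3.81 23.79 17.50
    endloop
  endfacet
  facet normal 1.0000 0.0000 0.0000
    outer loop
      vertex 3.81 6.62 0.00
      vertex 3.81 23.79 17.50
      vertex 3.81 6.62 17.50
    endloop
  endfacet
  facet normal 0.0000 1.0000 0.0000
    outer loop
      vertex 3.81 23.79 0.00
      vertex 0.00 23.79 0.00
      vertex 0.00 23.79 17.50
    endloop
  endfacet
  facet normal 0.0000 1.0000 0.0000
    outer loop
      vertex 3.81 23.79 0.00
      vertex 0.00 23.79 17.50
      vertex 3.81 23.79 17.50
    endloop
  endfacet
  facet normal -1.0000 0.0000 0.0000
    outer loop
      vertex 0.00 23.79 0.00
      vertex 0.00 0.00 0.00
      vertex 0.00 0.00 17.50
    endloop
  endfacet
  facet normal -1.0000 0.0000 0.0000
    outer loop
      vertex 0.00 23.79 0.00
      vertex 0.00 0.00 17.50
      vertex 0.00 23.79 17.50
    endloop
  endfacet
endsolid part

The G0 Z moves step by Δz≈3.50 mm. Every layer's G1 loop is the same polygon, so the solid is a straight extrusion of it from z=0 to z≈17.5. Closing with flat bottom and top caps and triangulating gives 20 facets — an L-shaped prism: outer 19.9 × 23.8 mm, arm thicknesses ≈ 6.62 mm (horizontal) and 3.81 mm (vertical), extruded 17.5 mm in z.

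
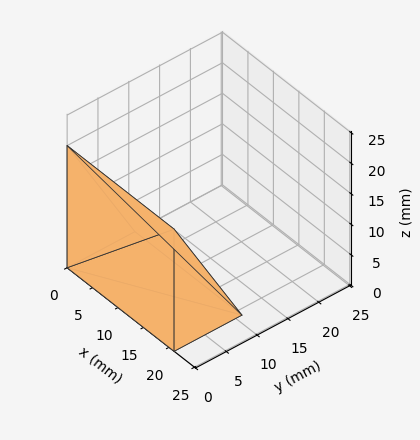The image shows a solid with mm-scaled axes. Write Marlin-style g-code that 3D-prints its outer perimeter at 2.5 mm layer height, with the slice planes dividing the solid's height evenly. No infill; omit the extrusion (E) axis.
Reading the render: the shape is a wedge (ramp): 21 × 11 mm base, rising to 20 mm along the y=0 edge and sloping linearly to z=0 at y=11 (dimensions read to the nearest mm from the axis ticks). For the g-code, the solid's height is divided into equal slices at the stated Δz and each level perimeter traced with G1 moves after a G0 lift.

; perimeter-only toolpath
G21 ; units = mm
G90 ; absolute positioning
G28 ; home
; layer 1
G0 Z2.5
G0 X0.0 Y0.0
G1 X21.0 Y0.0
G1 X21.0 Y9.6
G1 X0.0 Y9.6
G1 X0.0 Y0.0
; layer 2
G0 Z5.0
G0 X0.0 Y0.0
G1 X21.0 Y0.0
G1 X21.0 Y8.2
G1 X0.0 Y8.2
G1 X0.0 Y0.0
; layer 3
G0 Z7.5
G0 X0.0 Y0.0
G1 X21.0 Y0.0
G1 X21.0 Y6.9
G1 X0.0 Y6.9
G1 X0.0 Y0.0
; layer 4
G0 Z10.0
G0 X0.0 Y0.0
G1 X21.0 Y0.0
G1 X21.0 Y5.5
G1 X0.0 Y5.5
G1 X0.0 Y0.0
; layer 5
G0 Z12.5
G0 X0.0 Y0.0
G1 X21.0 Y0.0
G1 X21.0 Y4.1
G1 X0.0 Y4.1
G1 X0.0 Y0.0
; layer 6
G0 Z15.0
G0 X0.0 Y0.0
G1 X21.0 Y0.0
G1 X21.0 Y2.8
G1 X0.0 Y2.8
G1 X0.0 Y0.0
; layer 7
G0 Z17.5
G0 X0.0 Y0.0
G1 X21.0 Y0.0
G1 X21.0 Y1.4
G1 X0.0 Y1.4
G1 X0.0 Y0.0
M2 ; end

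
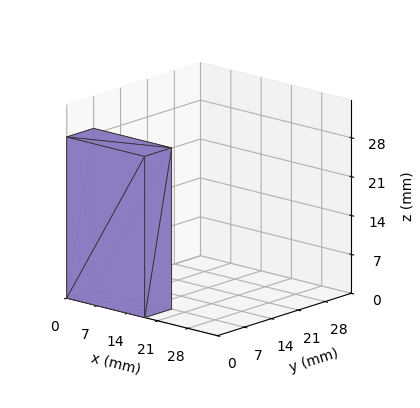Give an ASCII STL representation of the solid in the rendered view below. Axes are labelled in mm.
Reading the render: the shape is a rectangular box, roughly 18 × 7 mm footprint and 29 mm tall (dimensions read to the nearest mm from the axis ticks). For the STL, each face is triangulated and given an outward normal.

solid part
  facet normal 0.0000 0.0000 -1.0000
    outer loop
      vertex 18.00 7.00 0.00
      vertex 18.00 0.00 0.00
      vertex 0.00 0.00 0.00
    endloop
  endfacet
  facet normal 0.0000 0.0000 -1.0000
    outer loop
      vertex 0.00 7.00 0.00
      vertex 18.00 7.00 0.00
      vertex 0.00 0.00 0.00
    endloop
  endfacet
  facet normal 0.0000 0.0000 1.0000
    outer loop
      vertex 0.00 0.00 29.00
      vertex 18.00 0.00 29.00
      vertex 18.00 7.00 29.00
    endloop
  endfacet
  facet normal 0.0000 0.0000 1.0000
    outer loop
      vertex 0.00 0.00 29.00
      vertex 18.00 7.00 29.00
      vertex 0.00 7.00 29.00
    endloop
  endfacet
  facet normal 0.0000 -1.0000 0.0000
    outer loop
      vertex 0.00 0.00 0.00
      vertex 18.00 0.00 0.00
      vertex 18.00 0.00 29.00
    endloop
  endfacet
  facet normal 0.0000 -1.0000 0.0000
    outer loop
      vertex 0.00 0.00 0.00
      vertex 18.00 0.00 29.00
      vertex 0.00 0.00 29.00
    endloop
  endfacet
  facet normal 0.0000 1.0000 0.0000
    outer loop
      vertex 18.00 7.00 29.00
      vertex 18.00 7.00 0.00
      vertex 0.00 7.00 0.00
    endloop
  endfacet
  facet normal 0.0000 1.0000 0.0000
    outer loop
      vertex 0.00 7.00 29.00
      vertex 18.00 7.00 29.00
      vertex 0.00 7.00 0.00
    endloop
  endfacet
  facet normal -1.0000 0.0000 0.0000
    outer loop
      vertex 0.00 7.00 29.00
      vertex 0.00 7.00 0.00
      vertex 0.00 0.00 0.00
    endloop
  endfacet
  facet normal -1.0000 0.0000 0.0000
    outer loop
      vertex 0.00 0.00 29.00
      vertex 0.00 7.00 29.00
      vertex 0.00 0.00 0.00
    endloop
  endfacet
  facet normal 1.0000 0.0000 0.0000
    outer loop
      vertex 18.00 0.00 0.00
      vertex 18.00 7.00 0.00
      vertex 18.00 7.00 29.00
    endloop
  endfacet
  facet normal 1.0000 0.0000 0.0000
    outer loop
      vertex 18.00 0.00 0.00
      vertex 18.00 7.00 29.00
      vertex 18.00 0.00 29.00
    endloop
  endfacet
endsolid part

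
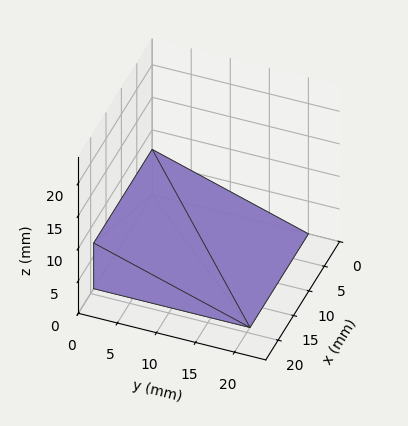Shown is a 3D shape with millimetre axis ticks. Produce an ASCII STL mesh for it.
Reading the render: the shape is a wedge (ramp): 19 × 20 mm base, rising to 7 mm along the y=0 edge and sloping linearly to z=0 at y=20 (dimensions read to the nearest mm from the axis ticks). For the STL, each face is triangulated and given an outward normal.

solid part
  facet normal 0.0000 0.0000 -1.0000
    outer loop
      vertex 19.00 20.00 0.00
      vertex 19.00 0.00 0.00
      vertex 0.00 0.00 0.00
    endloop
  endfacet
  facet normal 0.0000 0.0000 -1.0000
    outer loop
      vertex 0.00 20.00 0.00
      vertex 19.00 20.00 0.00
      vertex 0.00 0.00 0.00
    endloop
  endfacet
  facet normal 0.0000 -1.0000 0.0000
    outer loop
      vertex 0.00 0.00 0.00
      vertex 19.00 0.00 0.00
      vertex 19.00 0.00 7.00
    endloop
  endfacet
  facet normal 0.0000 -1.0000 0.0000
    outer loop
      vertex 0.00 0.00 0.00
      vertex 19.00 0.00 7.00
      vertex 0.00 0.00 7.00
    endloop
  endfacet
  facet normal 0.0000 0.3304 0.9439
    outer loop
      vertex 0.00 0.00 7.00
      vertex 19.00 0.00 7.00
      vertex 19.00 20.00 0.00
    endloop
  endfacet
  facet normal 0.0000 0.3304 0.9439
    outer loop
      vertex 0.00 0.00 7.00
      vertex 19.00 20.00 0.00
      vertex 0.00 20.00 0.00
    endloop
  endfacet
  facet normal -1.0000 0.0000 0.0000
    outer loop
      vertex 0.00 0.00 7.00
      vertex 0.00 20.00 0.00
      vertex 0.00 0.00 0.00
    endloop
  endfacet
  facet normal 1.0000 0.0000 0.0000
    outer loop
      vertex 19.00 0.00 0.00
      vertex 19.00 20.00 0.00
      vertex 19.00 0.00 7.00
    endloop
  endfacet
endsolid part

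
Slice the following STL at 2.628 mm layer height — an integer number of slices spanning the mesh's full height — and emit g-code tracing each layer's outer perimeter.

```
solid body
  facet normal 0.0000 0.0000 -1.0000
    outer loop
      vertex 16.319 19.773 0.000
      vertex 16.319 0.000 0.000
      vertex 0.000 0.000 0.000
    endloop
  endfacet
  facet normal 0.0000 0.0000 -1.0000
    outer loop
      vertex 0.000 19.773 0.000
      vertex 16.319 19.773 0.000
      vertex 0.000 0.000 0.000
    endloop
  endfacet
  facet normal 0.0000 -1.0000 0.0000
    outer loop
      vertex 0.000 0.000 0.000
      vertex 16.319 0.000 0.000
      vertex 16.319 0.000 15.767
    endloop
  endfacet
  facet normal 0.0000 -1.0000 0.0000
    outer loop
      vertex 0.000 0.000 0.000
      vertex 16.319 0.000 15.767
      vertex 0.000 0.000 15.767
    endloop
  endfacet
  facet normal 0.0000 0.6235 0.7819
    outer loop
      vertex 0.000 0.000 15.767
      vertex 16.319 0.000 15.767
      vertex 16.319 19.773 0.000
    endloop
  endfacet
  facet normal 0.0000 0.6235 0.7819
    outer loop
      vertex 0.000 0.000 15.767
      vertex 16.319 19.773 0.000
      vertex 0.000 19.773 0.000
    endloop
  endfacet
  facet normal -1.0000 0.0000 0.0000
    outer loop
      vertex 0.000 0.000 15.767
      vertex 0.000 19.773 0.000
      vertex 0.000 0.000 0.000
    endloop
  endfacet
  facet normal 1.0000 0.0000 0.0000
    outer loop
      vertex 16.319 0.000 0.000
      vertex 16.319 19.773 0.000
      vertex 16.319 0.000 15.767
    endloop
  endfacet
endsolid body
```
; perimeter-only toolpath
G21 ; units = mm
G90 ; absolute positioning
G28 ; home
; layer 1
G0 Z2.628
G0 X0.000 Y0.000
G1 X16.319 Y0.000
G1 X16.319 Y16.477
G1 X0.000 Y16.477
G1 X0.000 Y0.000
; layer 2
G0 Z5.256
G0 X0.000 Y0.000
G1 X16.319 Y0.000
G1 X16.319 Y13.182
G1 X0.000 Y13.182
G1 X0.000 Y0.000
; layer 3
G0 Z7.883
G0 X0.000 Y0.000
G1 X16.319 Y0.000
G1 X16.319 Y9.886
G1 X0.000 Y9.886
G1 X0.000 Y0.000
; layer 4
G0 Z10.511
G0 X0.000 Y0.000
G1 X16.319 Y0.000
G1 X16.319 Y6.591
G1 X0.000 Y6.591
G1 X0.000 Y0.000
; layer 5
G0 Z13.139
G0 X0.000 Y0.000
G1 X16.319 Y0.000
G1 X16.319 Y3.295
G1 X0.000 Y3.295
G1 X0.000 Y0.000
M2 ; end

The solid is a wedge (ramp): 16.3 × 19.8 mm base, rising to 15.8 mm along the y=0 edge and sloping linearly to z=0 at y=19.8. Slicing at Δz = 2.628 mm — 6 equal slices spanning the solid's height, so layer i sits at z = i·h/6 — gives 5 non-empty perimeters. Each is a 4-segment closed polygon; G0 lifts to the layer z and rapids to the start vertex, then G1 traces the edges. The cross-section shrinks linearly with z (the slice at the apex is degenerate and omitted).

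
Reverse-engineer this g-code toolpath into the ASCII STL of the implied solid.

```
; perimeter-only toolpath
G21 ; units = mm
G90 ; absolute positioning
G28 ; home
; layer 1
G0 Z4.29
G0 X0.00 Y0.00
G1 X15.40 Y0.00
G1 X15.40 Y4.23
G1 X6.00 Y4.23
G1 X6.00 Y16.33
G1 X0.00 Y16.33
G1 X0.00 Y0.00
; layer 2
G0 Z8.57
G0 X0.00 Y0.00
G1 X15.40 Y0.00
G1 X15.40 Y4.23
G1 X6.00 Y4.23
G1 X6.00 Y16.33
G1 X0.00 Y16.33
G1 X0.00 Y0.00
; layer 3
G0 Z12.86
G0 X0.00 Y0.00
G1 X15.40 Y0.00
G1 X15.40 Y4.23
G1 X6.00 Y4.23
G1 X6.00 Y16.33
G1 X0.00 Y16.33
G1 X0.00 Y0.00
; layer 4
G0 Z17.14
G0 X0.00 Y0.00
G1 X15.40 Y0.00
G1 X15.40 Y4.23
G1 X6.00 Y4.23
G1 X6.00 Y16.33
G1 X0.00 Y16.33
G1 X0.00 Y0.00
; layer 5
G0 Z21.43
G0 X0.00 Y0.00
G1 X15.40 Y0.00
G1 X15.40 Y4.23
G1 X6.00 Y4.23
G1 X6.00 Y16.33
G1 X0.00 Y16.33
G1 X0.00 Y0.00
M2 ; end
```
solid part
  facet normal 0.0000 0.0000 -1.0000
    outer loop
      vertex 15.40 4.23 0.00
      vertex 15.40 0.00 0.00
      vertex 0.00 0.00 0.00
    endloop
  endfacet
  facet normal 0.0000 0.0000 -1.0000
    outer loop
      vertex 6.00 4.23 0.00
      vertex 15.40 4.23 0.00
      vertex 0.00 0.00 0.00
    endloop
  endfacet
  facet normal 0.0000 0.0000 -1.0000
    outer loop
      vertex 6.00 16.33 0.00
      vertex 6.00 4.23 0.00
      vertex 0.00 0.00 0.00
    endloop
  endfacet
  facet normal 0.0000 0.0000 -1.0000
    outer loop
      vertex 0.00 16.33 0.00
      vertex 6.00 16.33 0.00
      vertex 0.00 0.00 0.00
    endloop
  endfacet
  facet normal 0.0000 0.0000 1.0000
    outer loop
      vertex 0.00 0.00 21.43
      vertex 15.40 0.00 21.43
      vertex 15.40 4.23 21.43
    endloop
  endfacet
  facet normal 0.0000 0.0000 1.0000
    outer loop
      vertex 0.00 0.00 21.43
      vertex 15.40 4.23 21.43
      vertex 6.00 4.23 21.43
    endloop
  endfacet
  facet normal 0.0000 0.0000 1.0000
    outer loop
      vertex 0.00 0.00 21.43
      vertex 6.00 4.23 21.43
      vertex 6.00 16.33 21.43
    endloop
  endfacet
  facet normal 0.0000 0.0000 1.0000
    outer loop
      vertex 0.00 0.00 21.43
      vertex 6.00 16.33 21.43
      vertex 0.00 16.33 21.43
    endloop
  endfacet
  facet normal 0.0000 -1.0000 0.0000
    outer loop
      vertex 0.00 0.00 0.00
      vertex 15.40 0.00 0.00
      vertex 15.40 0.00 21.43
    endloop
  endfacet
  facet normal 0.0000 -1.0000 0.0000
    outer loop
      vertex 0.00 0.00 0.00
      vertex 15.40 0.00 21.43
      vertex 0.00 0.00 21.43
    endloop
  endfacet
  facet normal 1.0000 0.0000 0.0000
    outer loop
      vertex 15.40 0.00 0.00
      vertex 15.40 4.23 0.00
      vertex 15.40 4.23 21.43
    endloop
  endfacet
  facet normal 1.0000 0.0000 0.0000
    outer loop
      vertex 15.40 0.00 0.00
      vertex 15.40 4.23 21.43
      vertex 15.40 0.00 21.43
    endloop
  endfacet
  facet normal 0.0000 1.0000 0.0000
    outer loop
      vertex 15.40 4.23 0.00
      vertex 6.00 4.23 0.00
      vertex 6.00 4.23 21.43
    endloop
  endfacet
  facet normal 0.0000 1.0000 0.0000
    outer loop
      vertex 15.40 4.23 0.00
      vertex 6.00 4.23 21.43
      vertex 15.40 4.23 21.43
    endloop
  endfacet
  facet normal 1.0000 0.0000 0.0000
    outer loop
      vertex 6.00 4.23 0.00
      vertex 6.00 16.33 0.00
      vertex 6.00 16.33 21.43
    endloop
  endfacet
  facet normal 1.0000 0.0000 0.0000
    outer loop
      vertex 6.00 4.23 0.00
      vertex 6.00 16.33 21.43
      vertex 6.00 4.23 21.43
    endloop
  endfacet
  facet normal 0.0000 1.0000 0.0000
    outer loop
      vertex 6.00 16.33 0.00
      vertex 0.00 16.33 0.00
      vertex 0.00 16.33 21.43
    endloop
  endfacet
  facet normal 0.0000 1.0000 0.0000
    outer loop
      vertex 6.00 16.33 0.00
      vertex 0.00 16.33 21.43
      vertex 6.00 16.33 21.43
    endloop
  endfacet
  facet normal -1.0000 0.0000 0.0000
    outer loop
      vertex 0.00 16.33 0.00
      vertex 0.00 0.00 0.00
      vertex 0.00 0.00 21.43
    endloop
  endfacet
  facet normal -1.0000 0.0000 0.0000
    outer loop
      vertex 0.00 16.33 0.00
      vertex 0.00 0.00 21.43
      vertex 0.00 16.33 21.43
    endloop
  endfacet
endsolid part

The G0 Z moves step by Δz≈4.29 mm. Every layer's G1 loop is the same polygon, so the solid is a straight extrusion of it from z=0 to z≈21.4. Closing with flat bottom and top caps and triangulating gives 20 facets — an L-shaped prism: outer 15.4 × 16.3 mm, arm thicknesses ≈ 4.23 mm (horizontal) and 6 mm (vertical), extruded 21.4 mm in z.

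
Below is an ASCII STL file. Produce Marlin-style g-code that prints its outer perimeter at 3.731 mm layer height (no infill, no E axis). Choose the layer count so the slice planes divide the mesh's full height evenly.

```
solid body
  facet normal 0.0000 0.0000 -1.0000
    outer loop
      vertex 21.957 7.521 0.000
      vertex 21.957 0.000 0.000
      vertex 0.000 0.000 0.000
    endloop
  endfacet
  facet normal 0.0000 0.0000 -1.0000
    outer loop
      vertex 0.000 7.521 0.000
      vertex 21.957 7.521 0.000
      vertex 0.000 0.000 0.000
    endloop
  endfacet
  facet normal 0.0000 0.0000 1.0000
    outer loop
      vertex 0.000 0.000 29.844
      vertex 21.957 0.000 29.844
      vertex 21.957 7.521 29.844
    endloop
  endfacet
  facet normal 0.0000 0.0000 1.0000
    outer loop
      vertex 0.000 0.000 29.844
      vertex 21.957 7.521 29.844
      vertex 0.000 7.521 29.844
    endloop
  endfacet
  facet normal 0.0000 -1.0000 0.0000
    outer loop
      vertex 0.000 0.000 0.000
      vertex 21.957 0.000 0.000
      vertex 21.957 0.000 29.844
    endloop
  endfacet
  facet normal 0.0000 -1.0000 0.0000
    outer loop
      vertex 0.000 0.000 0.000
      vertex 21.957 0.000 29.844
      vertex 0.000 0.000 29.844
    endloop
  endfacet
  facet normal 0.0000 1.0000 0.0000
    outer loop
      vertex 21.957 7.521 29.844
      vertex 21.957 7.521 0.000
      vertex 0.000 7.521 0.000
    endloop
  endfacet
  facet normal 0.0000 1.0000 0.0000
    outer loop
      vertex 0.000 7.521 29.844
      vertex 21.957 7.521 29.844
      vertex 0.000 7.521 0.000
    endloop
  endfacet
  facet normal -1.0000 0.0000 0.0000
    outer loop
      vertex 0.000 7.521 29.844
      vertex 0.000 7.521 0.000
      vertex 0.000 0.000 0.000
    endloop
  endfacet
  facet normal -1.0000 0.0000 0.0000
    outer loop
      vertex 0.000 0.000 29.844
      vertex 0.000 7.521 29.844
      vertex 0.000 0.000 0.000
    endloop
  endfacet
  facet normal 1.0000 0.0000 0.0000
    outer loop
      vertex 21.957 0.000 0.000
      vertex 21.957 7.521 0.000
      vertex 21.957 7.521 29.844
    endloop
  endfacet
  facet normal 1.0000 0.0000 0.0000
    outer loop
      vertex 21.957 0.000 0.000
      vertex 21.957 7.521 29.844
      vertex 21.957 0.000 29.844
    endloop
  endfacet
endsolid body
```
; perimeter-only toolpath
G21 ; units = mm
G90 ; absolute positioning
G28 ; home
; layer 1
G0 Z3.731
G0 X0.000 Y0.000
G1 X21.957 Y0.000
G1 X21.957 Y7.521
G1 X0.000 Y7.521
G1 X0.000 Y0.000
; layer 2
G0 Z7.461
G0 X0.000 Y0.000
G1 X21.957 Y0.000
G1 X21.957 Y7.521
G1 X0.000 Y7.521
G1 X0.000 Y0.000
; layer 3
G0 Z11.192
G0 X0.000 Y0.000
G1 X21.957 Y0.000
G1 X21.957 Y7.521
G1 X0.000 Y7.521
G1 X0.000 Y0.000
; layer 4
G0 Z14.922
G0 X0.000 Y0.000
G1 X21.957 Y0.000
G1 X21.957 Y7.521
G1 X0.000 Y7.521
G1 X0.000 Y0.000
; layer 5
G0 Z18.652
G0 X0.000 Y0.000
G1 X21.957 Y0.000
G1 X21.957 Y7.521
G1 X0.000 Y7.521
G1 X0.000 Y0.000
; layer 6
G0 Z22.383
G0 X0.000 Y0.000
G1 X21.957 Y0.000
G1 X21.957 Y7.521
G1 X0.000 Y7.521
G1 X0.000 Y0.000
; layer 7
G0 Z26.114
G0 X0.000 Y0.000
G1 X21.957 Y0.000
G1 X21.957 Y7.521
G1 X0.000 Y7.521
G1 X0.000 Y0.000
; layer 8
G0 Z29.844
G0 X0.000 Y0.000
G1 X21.957 Y0.000
G1 X21.957 Y7.521
G1 X0.000 Y7.521
G1 X0.000 Y0.000
M2 ; end

The solid is a rectangular box, roughly 22 × 7.52 mm footprint and 29.8 mm tall. Slicing at Δz = 3.731 mm — 8 equal slices spanning the solid's height, so layer i sits at z = i·h/8 — gives 8 non-empty perimeters. Each is a 4-segment closed polygon; G0 lifts to the layer z and rapids to the start vertex, then G1 traces the edges.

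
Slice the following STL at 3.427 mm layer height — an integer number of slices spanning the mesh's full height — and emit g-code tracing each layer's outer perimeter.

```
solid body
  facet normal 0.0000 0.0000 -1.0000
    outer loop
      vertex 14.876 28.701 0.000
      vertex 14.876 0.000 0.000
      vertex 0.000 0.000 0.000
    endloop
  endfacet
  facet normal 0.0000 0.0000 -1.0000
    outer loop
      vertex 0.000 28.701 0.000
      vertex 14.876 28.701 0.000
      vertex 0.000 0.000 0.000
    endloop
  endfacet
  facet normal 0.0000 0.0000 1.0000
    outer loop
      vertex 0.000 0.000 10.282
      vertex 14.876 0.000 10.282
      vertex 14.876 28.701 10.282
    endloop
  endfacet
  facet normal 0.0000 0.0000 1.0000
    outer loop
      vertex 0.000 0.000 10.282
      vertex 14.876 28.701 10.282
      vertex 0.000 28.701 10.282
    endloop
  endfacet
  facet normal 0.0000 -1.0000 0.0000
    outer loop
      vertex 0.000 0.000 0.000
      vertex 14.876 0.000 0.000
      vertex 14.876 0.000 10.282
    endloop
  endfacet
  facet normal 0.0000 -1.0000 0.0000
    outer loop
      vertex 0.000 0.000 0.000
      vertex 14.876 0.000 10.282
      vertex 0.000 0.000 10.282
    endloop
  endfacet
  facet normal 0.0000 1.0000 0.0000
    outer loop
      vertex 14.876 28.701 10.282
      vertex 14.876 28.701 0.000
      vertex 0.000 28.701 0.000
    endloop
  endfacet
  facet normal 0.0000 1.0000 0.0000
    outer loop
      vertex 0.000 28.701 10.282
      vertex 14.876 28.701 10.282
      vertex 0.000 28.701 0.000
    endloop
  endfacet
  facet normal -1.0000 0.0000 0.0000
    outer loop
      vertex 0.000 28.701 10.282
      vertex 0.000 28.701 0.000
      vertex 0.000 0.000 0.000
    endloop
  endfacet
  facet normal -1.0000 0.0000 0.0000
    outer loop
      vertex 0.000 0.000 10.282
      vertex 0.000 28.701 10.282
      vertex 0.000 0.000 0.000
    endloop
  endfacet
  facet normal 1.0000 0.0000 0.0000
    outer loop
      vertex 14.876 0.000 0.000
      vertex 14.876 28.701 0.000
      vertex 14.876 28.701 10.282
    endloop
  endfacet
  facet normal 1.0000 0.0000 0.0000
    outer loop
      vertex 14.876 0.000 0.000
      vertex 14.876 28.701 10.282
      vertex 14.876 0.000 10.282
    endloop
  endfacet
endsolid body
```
; perimeter-only toolpath
G21 ; units = mm
G90 ; absolute positioning
G28 ; home
; layer 1
G0 Z3.427
G0 X0.000 Y0.000
G1 X14.876 Y0.000
G1 X14.876 Y28.701
G1 X0.000 Y28.701
G1 X0.000 Y0.000
; layer 2
G0 Z6.855
G0 X0.000 Y0.000
G1 X14.876 Y0.000
G1 X14.876 Y28.701
G1 X0.000 Y28.701
G1 X0.000 Y0.000
; layer 3
G0 Z10.282
G0 X0.000 Y0.000
G1 X14.876 Y0.000
G1 X14.876 Y28.701
G1 X0.000 Y28.701
G1 X0.000 Y0.000
M2 ; end

The solid is a rectangular box, roughly 14.9 × 28.7 mm footprint and 10.3 mm tall. Slicing at Δz = 3.427 mm — 3 equal slices spanning the solid's height, so layer i sits at z = i·h/3 — gives 3 non-empty perimeters. Each is a 4-segment closed polygon; G0 lifts to the layer z and rapids to the start vertex, then G1 traces the edges.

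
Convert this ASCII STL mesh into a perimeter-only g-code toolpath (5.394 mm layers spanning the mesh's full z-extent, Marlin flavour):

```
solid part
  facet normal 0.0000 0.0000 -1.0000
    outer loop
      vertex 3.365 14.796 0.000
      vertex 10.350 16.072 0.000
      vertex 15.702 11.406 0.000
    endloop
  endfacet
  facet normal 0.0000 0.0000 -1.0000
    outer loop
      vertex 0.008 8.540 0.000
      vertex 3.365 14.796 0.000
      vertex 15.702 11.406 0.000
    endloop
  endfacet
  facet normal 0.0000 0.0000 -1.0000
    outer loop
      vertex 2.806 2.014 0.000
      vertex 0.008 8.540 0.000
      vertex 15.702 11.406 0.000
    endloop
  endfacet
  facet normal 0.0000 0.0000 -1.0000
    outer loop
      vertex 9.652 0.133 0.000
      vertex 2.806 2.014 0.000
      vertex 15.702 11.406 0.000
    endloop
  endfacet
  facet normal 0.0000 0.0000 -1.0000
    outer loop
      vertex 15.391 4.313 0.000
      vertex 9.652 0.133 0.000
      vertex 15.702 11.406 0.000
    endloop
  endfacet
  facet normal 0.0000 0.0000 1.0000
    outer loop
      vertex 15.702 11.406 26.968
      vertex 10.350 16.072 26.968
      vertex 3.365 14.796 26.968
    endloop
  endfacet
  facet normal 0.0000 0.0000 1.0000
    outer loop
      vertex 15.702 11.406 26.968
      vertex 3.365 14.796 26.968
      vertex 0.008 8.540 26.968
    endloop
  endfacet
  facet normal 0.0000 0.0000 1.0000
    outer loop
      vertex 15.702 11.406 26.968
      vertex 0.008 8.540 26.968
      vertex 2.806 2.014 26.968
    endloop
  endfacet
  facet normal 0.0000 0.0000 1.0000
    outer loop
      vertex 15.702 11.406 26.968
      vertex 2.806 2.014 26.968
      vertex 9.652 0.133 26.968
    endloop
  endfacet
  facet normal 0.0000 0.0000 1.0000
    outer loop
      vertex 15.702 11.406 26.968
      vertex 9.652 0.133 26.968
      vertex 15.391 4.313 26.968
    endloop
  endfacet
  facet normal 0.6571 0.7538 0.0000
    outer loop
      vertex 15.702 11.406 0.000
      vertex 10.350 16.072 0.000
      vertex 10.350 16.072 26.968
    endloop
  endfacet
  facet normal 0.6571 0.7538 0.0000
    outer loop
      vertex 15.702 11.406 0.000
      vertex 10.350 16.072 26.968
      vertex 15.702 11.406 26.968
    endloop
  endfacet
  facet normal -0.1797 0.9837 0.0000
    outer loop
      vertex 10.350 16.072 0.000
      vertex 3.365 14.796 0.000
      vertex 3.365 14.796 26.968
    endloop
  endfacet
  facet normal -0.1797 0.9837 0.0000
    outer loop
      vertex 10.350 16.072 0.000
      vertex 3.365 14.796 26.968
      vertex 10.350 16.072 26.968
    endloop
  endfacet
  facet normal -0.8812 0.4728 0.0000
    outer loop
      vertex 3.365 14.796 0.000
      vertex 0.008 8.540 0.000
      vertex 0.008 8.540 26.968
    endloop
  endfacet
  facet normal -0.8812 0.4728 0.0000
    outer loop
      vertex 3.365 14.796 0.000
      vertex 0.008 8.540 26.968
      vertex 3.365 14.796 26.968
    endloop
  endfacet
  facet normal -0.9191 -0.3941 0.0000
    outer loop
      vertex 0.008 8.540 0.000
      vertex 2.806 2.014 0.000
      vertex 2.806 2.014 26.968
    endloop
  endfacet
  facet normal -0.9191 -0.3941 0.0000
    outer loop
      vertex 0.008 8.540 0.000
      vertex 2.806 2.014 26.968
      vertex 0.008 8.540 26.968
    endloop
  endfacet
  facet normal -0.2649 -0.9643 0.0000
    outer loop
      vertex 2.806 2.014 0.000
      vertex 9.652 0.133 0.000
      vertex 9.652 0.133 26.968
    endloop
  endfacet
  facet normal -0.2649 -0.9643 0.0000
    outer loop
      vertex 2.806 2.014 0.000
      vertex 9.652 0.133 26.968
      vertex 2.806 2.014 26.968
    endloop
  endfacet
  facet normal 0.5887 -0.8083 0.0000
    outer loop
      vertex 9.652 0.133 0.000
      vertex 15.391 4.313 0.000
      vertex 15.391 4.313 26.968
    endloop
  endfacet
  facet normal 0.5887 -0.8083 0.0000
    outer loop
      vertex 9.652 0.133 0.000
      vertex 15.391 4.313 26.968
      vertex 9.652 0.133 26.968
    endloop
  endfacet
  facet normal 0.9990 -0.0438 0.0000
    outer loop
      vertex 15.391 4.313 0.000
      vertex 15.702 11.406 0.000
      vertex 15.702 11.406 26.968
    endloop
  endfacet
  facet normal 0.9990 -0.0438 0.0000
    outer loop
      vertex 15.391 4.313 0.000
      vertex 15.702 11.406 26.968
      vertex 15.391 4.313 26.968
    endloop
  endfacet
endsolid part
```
; perimeter-only toolpath
G21 ; units = mm
G90 ; absolute positioning
G28 ; home
; layer 1
G0 Z5.394
G0 X15.702 Y11.406
G1 X10.350 Y16.072
G1 X3.365 Y14.796
G1 X0.008 Y8.540
G1 X2.806 Y2.014
G1 X9.652 Y0.133
G1 X15.391 Y4.313
G1 X15.702 Y11.406
; layer 2
G0 Z10.787
G0 X15.702 Y11.406
G1 X10.350 Y16.072
G1 X3.365 Y14.796
G1 X0.008 Y8.540
G1 X2.806 Y2.014
G1 X9.652 Y0.133
G1 X15.391 Y4.313
G1 X15.702 Y11.406
; layer 3
G0 Z16.181
G0 X15.702 Y11.406
G1 X10.350 Y16.072
G1 X3.365 Y14.796
G1 X0.008 Y8.540
G1 X2.806 Y2.014
G1 X9.652 Y0.133
G1 X15.391 Y4.313
G1 X15.702 Y11.406
; layer 4
G0 Z21.574
G0 X15.702 Y11.406
G1 X10.350 Y16.072
G1 X3.365 Y14.796
G1 X0.008 Y8.540
G1 X2.806 Y2.014
G1 X9.652 Y0.133
G1 X15.391 Y4.313
G1 X15.702 Y11.406
; layer 5
G0 Z26.968
G0 X15.702 Y11.406
G1 X10.350 Y16.072
G1 X3.365 Y14.796
G1 X0.008 Y8.540
G1 X2.806 Y2.014
G1 X9.652 Y0.133
G1 X15.391 Y4.313
G1 X15.702 Y11.406
M2 ; end

The solid is a regular 7-sided prism (a cylinder approximated with 7 flat sides), circumscribed radius ≈ 8.18 mm, height ≈ 27 mm. Slicing at Δz = 5.394 mm — 5 equal slices spanning the solid's height, so layer i sits at z = i·h/5 — gives 5 non-empty perimeters. Each is a 7-segment closed polygon; G0 lifts to the layer z and rapids to the start vertex, then G1 traces the edges.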